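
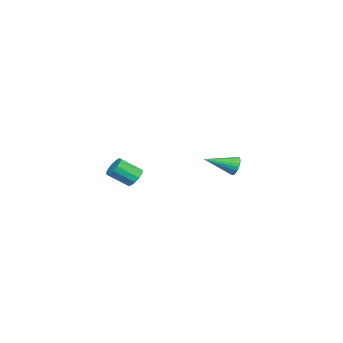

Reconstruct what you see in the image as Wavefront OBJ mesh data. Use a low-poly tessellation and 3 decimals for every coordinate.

v 2.755 -0.96 2.532
v 3.011 -1.229 2.086
v 3.32 -2.189 2.842
v 3.065 -1.92 3.288
v 3.241 -1.044 2.226
v 3.55 -2.004 2.982
v 3.317 -0.833 2.464
v 3.626 -1.793 3.22
v 3.215 -0.662 2.723
v 3.524 -1.622 3.479
v 2.967 -0.586 2.921
v 3.276 -1.545 3.677
v 2.651 -0.628 2.996
v 2.961 -1.588 3.752
v 2.369 -0.776 2.924
v 2.678 -1.736 3.68
v 2.21 -0.983 2.727
v 2.519 -1.942 3.483
v 2.223 -1.182 2.468
v 2.532 -2.142 3.224
v 2.406 -1.311 2.23
v 2.715 -2.27 2.986
v 2.7 -1.328 2.087
v 3.009 -2.288 2.843
v -3.832 2.466 1.12
v -3.437 2.455 0.668
v -3.208 0.994 1.7
v -3.316 2.571 0.832
v -3.274 2.671 1.04
v -3.316 2.739 1.259
v -3.437 2.766 1.458
v -3.619 2.747 1.605
v -3.832 2.686 1.678
v -4.046 2.59 1.666
v -4.227 2.476 1.571
v -4.348 2.361 1.408
v -4.39 2.261 1.2
v -4.347 2.192 0.981
v -4.226 2.165 0.782
v -4.045 2.184 0.635
v -3.831 2.246 0.562
v -3.618 2.341 0.573
f 2 1 5
f 2 5 3
f 3 5 6
f 3 6 4
f 5 1 7
f 5 7 6
f 6 7 8
f 6 8 4
f 7 1 9
f 7 9 8
f 8 9 10
f 8 10 4
f 9 1 11
f 9 11 10
f 10 11 12
f 10 12 4
f 11 1 13
f 11 13 12
f 12 13 14
f 12 14 4
f 13 1 15
f 13 15 14
f 14 15 16
f 14 16 4
f 15 1 17
f 15 17 16
f 16 17 18
f 16 18 4
f 17 1 19
f 17 19 18
f 18 19 20
f 18 20 4
f 19 1 21
f 19 21 20
f 20 21 22
f 20 22 4
f 21 1 23
f 21 23 22
f 22 23 24
f 22 24 4
f 23 1 2
f 23 2 24
f 24 2 3
f 24 3 4
f 26 25 28
f 26 28 27
f 28 25 29
f 28 29 27
f 29 25 30
f 29 30 27
f 30 25 31
f 30 31 27
f 31 25 32
f 31 32 27
f 32 25 33
f 32 33 27
f 33 25 34
f 33 34 27
f 34 25 35
f 34 35 27
f 35 25 36
f 35 36 27
f 36 25 37
f 36 37 27
f 37 25 38
f 37 38 27
f 38 25 39
f 38 39 27
f 39 25 40
f 39 40 27
f 40 25 41
f 40 41 27
f 41 25 42
f 41 42 27
f 42 25 26
f 42 26 27



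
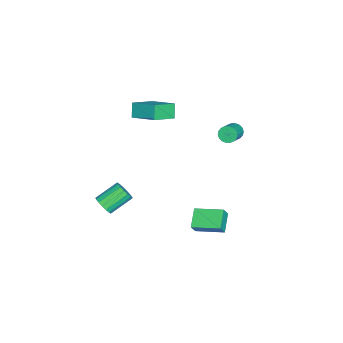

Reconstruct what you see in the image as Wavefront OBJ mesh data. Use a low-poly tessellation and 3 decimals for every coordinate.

v 4.264 -4.441 -1.984
v 4.607 -4.597 -1.406
v 3.679 -3.575 -0.578
v 3.336 -3.419 -1.156
v 4.776 -4.343 -1.531
v 3.847 -3.321 -0.704
v 4.827 -4.111 -1.76
v 3.899 -3.088 -0.933
v 4.75 -3.954 -2.041
v 3.821 -2.932 -1.213
v 4.561 -3.909 -2.308
v 3.632 -2.887 -1.48
v 4.304 -3.986 -2.501
v 3.376 -2.964 -1.673
v 4.039 -4.167 -2.575
v 3.11 -3.145 -1.748
v 3.824 -4.411 -2.514
v 2.896 -3.389 -1.687
v 3.711 -4.662 -2.332
v 2.782 -3.64 -1.504
v 3.724 -4.862 -2.07
v 2.796 -3.84 -1.242
v 3.862 -4.966 -1.788
v 2.933 -3.944 -0.96
v 4.091 -4.949 -1.551
v 3.162 -3.927 -0.723
v 4.36 -4.816 -1.413
v 3.431 -3.794 -0.585
v -4.399 -3.978 -1.045
v -4.991 -4.116 -0.165
v -3.679 -2.369 -0.309
v -4.271 -2.507 0.571
v -3.129 -4.873 -0.331
v -3.721 -5.011 0.549
v -2.409 -3.264 0.405
v -3.001 -3.402 1.285
v 1.747 0.543 -3.739
v 2.158 0.38 -3.025
v 1.794 2.293 -3.367
v 2.205 2.13 -2.653
v 2.915 0.65 -4.387
v 3.326 0.487 -3.673
v 2.962 2.4 -4.015
v 3.373 2.237 -3.301
v -3.574 1.327 -0.624
v -3.272 1.302 -1.141
v -2.104 1.187 -0.454
v -2.406 1.213 0.064
v -3.277 1.563 -1.089
v -2.109 1.449 -0.401
v -3.341 1.778 -0.944
v -2.173 1.664 -0.257
v -3.452 1.904 -0.736
v -2.284 1.789 -0.048
v -3.586 1.915 -0.505
v -2.418 1.801 0.182
v -3.718 1.81 -0.298
v -2.55 1.696 0.389
v -3.822 1.61 -0.156
v -2.654 1.495 0.532
v -3.876 1.353 -0.106
v -2.708 1.238 0.581
v -3.871 1.091 -0.159
v -2.703 0.977 0.529
v -3.807 0.876 -0.303
v -2.639 0.762 0.384
v -3.696 0.751 -0.512
v -2.528 0.636 0.176
v -3.562 0.739 -0.742
v -2.394 0.625 -0.055
v -3.43 0.844 -0.949
v -2.262 0.73 -0.262
v -3.326 1.045 -1.092
v -2.158 0.93 -0.404
f 2 1 5
f 2 5 3
f 3 5 6
f 3 6 4
f 5 1 7
f 5 7 6
f 6 7 8
f 6 8 4
f 7 1 9
f 7 9 8
f 8 9 10
f 8 10 4
f 9 1 11
f 9 11 10
f 10 11 12
f 10 12 4
f 11 1 13
f 11 13 12
f 12 13 14
f 12 14 4
f 13 1 15
f 13 15 14
f 14 15 16
f 14 16 4
f 15 1 17
f 15 17 16
f 16 17 18
f 16 18 4
f 17 1 19
f 17 19 18
f 18 19 20
f 18 20 4
f 19 1 21
f 19 21 20
f 20 21 22
f 20 22 4
f 21 1 23
f 21 23 22
f 22 23 24
f 22 24 4
f 23 1 25
f 23 25 24
f 24 25 26
f 24 26 4
f 25 1 27
f 25 27 26
f 26 27 28
f 26 28 4
f 27 1 2
f 27 2 28
f 28 2 3
f 28 3 4
f 30 32 29
f 33 30 29
f 29 32 31
f 31 33 29
f 30 36 32
f 34 30 33
f 34 36 30
f 32 36 31
f 35 33 31
f 31 36 35
f 35 34 33
f 36 34 35
f 38 40 37
f 41 38 37
f 37 40 39
f 39 41 37
f 38 44 40
f 42 38 41
f 42 44 38
f 40 44 39
f 43 41 39
f 39 44 43
f 43 42 41
f 44 42 43
f 46 45 49
f 46 49 47
f 47 49 50
f 47 50 48
f 49 45 51
f 49 51 50
f 50 51 52
f 50 52 48
f 51 45 53
f 51 53 52
f 52 53 54
f 52 54 48
f 53 45 55
f 53 55 54
f 54 55 56
f 54 56 48
f 55 45 57
f 55 57 56
f 56 57 58
f 56 58 48
f 57 45 59
f 57 59 58
f 58 59 60
f 58 60 48
f 59 45 61
f 59 61 60
f 60 61 62
f 60 62 48
f 61 45 63
f 61 63 62
f 62 63 64
f 62 64 48
f 63 45 65
f 63 65 64
f 64 65 66
f 64 66 48
f 65 45 67
f 65 67 66
f 66 67 68
f 66 68 48
f 67 45 69
f 67 69 68
f 68 69 70
f 68 70 48
f 69 45 71
f 69 71 70
f 70 71 72
f 70 72 48
f 71 45 73
f 71 73 72
f 72 73 74
f 72 74 48
f 73 45 46
f 73 46 74
f 74 46 47
f 74 47 48



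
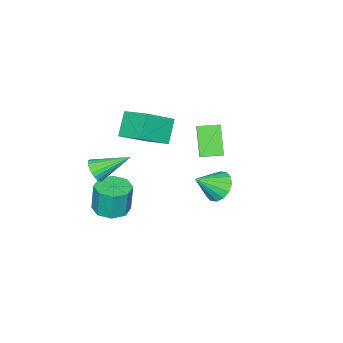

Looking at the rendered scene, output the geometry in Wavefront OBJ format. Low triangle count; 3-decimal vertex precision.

v -4.086 0.207 2.295
v -2.984 1.096 3.391
v -3.233 1.104 0.711
v -2.132 1.993 1.808
v -3.228 -0.753 2.212
v -2.127 0.136 3.309
v -2.376 0.144 0.629
v -1.274 1.033 1.725
v 0.325 3.543 1.486
v 0.902 4.338 1.298
v 1.515 2.917 2.494
v 0.621 4.471 1.712
v 0.261 4.355 2.066
v -0.082 4.022 2.264
v -0.316 3.56 2.254
v -0.378 3.094 2.038
v -0.252 2.748 1.674
v 0.029 2.615 1.26
v 0.389 2.73 0.907
v 0.732 3.064 0.708
v 0.966 3.525 0.719
v 1.028 3.992 0.935
v 0.875 -3.471 -3.487
v 1.601 -4.28 -3.406
v 1.552 -4.138 -1.532
v 0.825 -3.329 -1.613
v 1.963 -3.53 -3.454
v 1.913 -3.387 -1.58
v 1.687 -2.745 -3.521
v 1.637 -2.603 -1.647
v 0.935 -2.386 -3.568
v 0.886 -2.244 -1.694
v 0.148 -2.662 -3.568
v 0.099 -2.52 -1.694
v -0.213 -3.413 -3.52
v -0.263 -3.27 -1.646
v 0.063 -4.197 -3.453
v 0.013 -4.055 -1.579
v 0.814 -4.556 -3.406
v 0.765 -4.414 -1.532
v 2.286 -3.318 0.592
v 2.647 -3.498 1.271
v 1.014 -1.882 1.648
v 2.832 -3.251 1.159
v 2.923 -3.016 0.948
v 2.904 -2.832 0.676
v 2.778 -2.733 0.39
v 2.567 -2.735 0.138
v 2.307 -2.837 -0.035
v 2.044 -3.023 -0.1
v 1.823 -3.259 -0.046
v 1.682 -3.506 0.119
v 1.645 -3.72 0.366
v 1.719 -3.864 0.651
v 1.892 -3.914 0.926
v 2.132 -3.861 1.144
v 2.399 -3.714 1.266
v -1.373 -2.368 3.376
v 0.266 -2.919 4.477
v -1.234 -0.68 4.015
v 0.405 -1.231 5.116
v -0.385 -1.969 2.104
v 1.254 -2.52 3.205
v -0.246 -0.281 2.743
v 1.393 -0.832 3.844
f 2 4 1
f 5 2 1
f 1 4 3
f 3 5 1
f 2 8 4
f 6 2 5
f 6 8 2
f 4 8 3
f 7 5 3
f 3 8 7
f 7 6 5
f 8 6 7
f 10 9 12
f 10 12 11
f 12 9 13
f 12 13 11
f 13 9 14
f 13 14 11
f 14 9 15
f 14 15 11
f 15 9 16
f 15 16 11
f 16 9 17
f 16 17 11
f 17 9 18
f 17 18 11
f 18 9 19
f 18 19 11
f 19 9 20
f 19 20 11
f 20 9 21
f 20 21 11
f 21 9 22
f 21 22 11
f 22 9 10
f 22 10 11
f 24 23 27
f 24 27 25
f 25 27 28
f 25 28 26
f 27 23 29
f 27 29 28
f 28 29 30
f 28 30 26
f 29 23 31
f 29 31 30
f 30 31 32
f 30 32 26
f 31 23 33
f 31 33 32
f 32 33 34
f 32 34 26
f 33 23 35
f 33 35 34
f 34 35 36
f 34 36 26
f 35 23 37
f 35 37 36
f 36 37 38
f 36 38 26
f 37 23 39
f 37 39 38
f 38 39 40
f 38 40 26
f 39 23 24
f 39 24 40
f 40 24 25
f 40 25 26
f 42 41 44
f 42 44 43
f 44 41 45
f 44 45 43
f 45 41 46
f 45 46 43
f 46 41 47
f 46 47 43
f 47 41 48
f 47 48 43
f 48 41 49
f 48 49 43
f 49 41 50
f 49 50 43
f 50 41 51
f 50 51 43
f 51 41 52
f 51 52 43
f 52 41 53
f 52 53 43
f 53 41 54
f 53 54 43
f 54 41 55
f 54 55 43
f 55 41 56
f 55 56 43
f 56 41 57
f 56 57 43
f 57 41 42
f 57 42 43
f 59 61 58
f 62 59 58
f 58 61 60
f 60 62 58
f 59 65 61
f 63 59 62
f 63 65 59
f 61 65 60
f 64 62 60
f 60 65 64
f 64 63 62
f 65 63 64



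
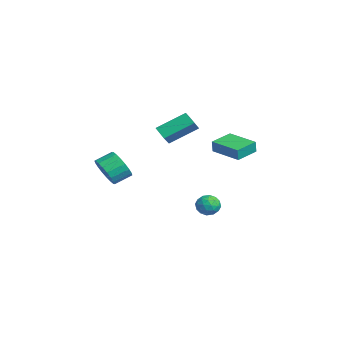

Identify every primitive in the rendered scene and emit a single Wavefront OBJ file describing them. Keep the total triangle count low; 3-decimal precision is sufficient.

v 0.339 2.845 -3.373
v 1.091 2.853 -3.073
v 0.509 1.607 -3.767
v 1.261 1.615 -3.467
v 0.626 1.633 -2.966
v 0.52 2.398 -2.722
v 1.08 2.062 -4.118
v 0.974 2.827 -3.874
v 1.549 2.369 -3.533
v 1.268 2.104 -2.822
v 0.332 2.356 -4.018
v 0.051 2.091 -3.307
v 0.7 2.957 -3.188
v 0.9 1.503 -3.652
v 0.527 1.513 -3.357
v 0.969 1.518 -3.181
v 0.364 2.69 -2.982
v 0.806 2.695 -2.806
v 0.533 1.978 -2.743
v 0.794 1.765 -4.034
v 1.236 1.77 -3.858
v 0.631 2.942 -3.659
v 1.073 2.947 -3.483
v 1.067 2.482 -4.097
v 1.411 2.678 -3.283
v 1.511 1.951 -3.515
v 1.404 2.213 -3.897
v 1.342 2.663 -3.753
v 1.246 2.522 -2.864
v 1.346 1.795 -3.096
v 0.973 1.805 -2.802
v 0.911 2.254 -2.658
v 1.515 2.238 -3.135
v 0.254 2.665 -3.744
v 0.354 1.938 -3.976
v 0.689 2.206 -4.182
v 0.627 2.655 -4.038
v 0.089 2.509 -3.325
v 0.189 1.782 -3.557
v 0.258 1.797 -3.087
v 0.196 2.247 -2.943
v 0.085 2.222 -3.705
v -0.031 2.699 0.639
v 0.094 2.616 1.455
v -0.846 4.004 0.896
v -0.721 3.921 1.712
v 1.681 3.799 0.488
v 1.806 3.716 1.304
v 0.866 5.104 0.745
v 0.991 5.021 1.561
v 0.843 -0.133 1.844
v 0.065 -0.451 2.403
v 0.894 1.635 2.921
v 0.116 1.316 3.48
v 1.524 -0.576 2.54
v 0.746 -0.895 3.099
v 1.575 1.191 3.617
v 0.797 0.873 4.176
v 1.928 -4.138 0.309
v 2.466 -3.663 -0.443
v 2.291 -2.607 0.099
v 1.752 -3.082 0.851
v 2.033 -3.652 -0.604
v 1.858 -2.596 -0.062
v 1.578 -3.737 -0.585
v 1.403 -2.681 -0.043
v 1.193 -3.902 -0.388
v 1.018 -2.846 0.154
v 0.953 -4.114 -0.054
v 0.778 -3.057 0.488
v 0.906 -4.33 0.353
v 0.731 -3.274 0.895
v 1.062 -4.508 0.75
v 0.887 -3.452 1.293
v 1.389 -4.613 1.061
v 1.214 -3.557 1.603
v 1.822 -4.624 1.222
v 1.647 -3.568 1.764
v 2.277 -4.539 1.203
v 2.102 -3.483 1.745
v 2.662 -4.374 1.006
v 2.487 -3.318 1.548
v 2.902 -4.163 0.672
v 2.727 -3.106 1.214
v 2.949 -3.946 0.265
v 2.774 -2.89 0.807
v 2.793 -3.768 -0.133
v 2.618 -2.712 0.41
f 1 38 17
f 38 12 41
f 17 41 6
f 38 41 17
f 1 17 13
f 17 6 18
f 13 18 2
f 17 18 13
f 1 13 22
f 13 2 23
f 22 23 8
f 13 23 22
f 1 22 34
f 22 8 37
f 34 37 11
f 22 37 34
f 1 34 38
f 34 11 42
f 38 42 12
f 34 42 38
f 2 18 29
f 18 6 32
f 29 32 10
f 18 32 29
f 6 41 19
f 41 12 40
f 19 40 5
f 41 40 19
f 12 42 39
f 42 11 35
f 39 35 3
f 42 35 39
f 11 37 36
f 37 8 24
f 36 24 7
f 37 24 36
f 8 23 28
f 23 2 25
f 28 25 9
f 23 25 28
f 4 30 16
f 30 10 31
f 16 31 5
f 30 31 16
f 4 16 14
f 16 5 15
f 14 15 3
f 16 15 14
f 4 14 21
f 14 3 20
f 21 20 7
f 14 20 21
f 4 21 26
f 21 7 27
f 26 27 9
f 21 27 26
f 4 26 30
f 26 9 33
f 30 33 10
f 26 33 30
f 5 31 19
f 31 10 32
f 19 32 6
f 31 32 19
f 3 15 39
f 15 5 40
f 39 40 12
f 15 40 39
f 7 20 36
f 20 3 35
f 36 35 11
f 20 35 36
f 9 27 28
f 27 7 24
f 28 24 8
f 27 24 28
f 10 33 29
f 33 9 25
f 29 25 2
f 33 25 29
f 44 46 43
f 47 44 43
f 43 46 45
f 45 47 43
f 44 50 46
f 48 44 47
f 48 50 44
f 46 50 45
f 49 47 45
f 45 50 49
f 49 48 47
f 50 48 49
f 52 54 51
f 55 52 51
f 51 54 53
f 53 55 51
f 52 58 54
f 56 52 55
f 56 58 52
f 54 58 53
f 57 55 53
f 53 58 57
f 57 56 55
f 58 56 57
f 60 59 63
f 60 63 61
f 61 63 64
f 61 64 62
f 63 59 65
f 63 65 64
f 64 65 66
f 64 66 62
f 65 59 67
f 65 67 66
f 66 67 68
f 66 68 62
f 67 59 69
f 67 69 68
f 68 69 70
f 68 70 62
f 69 59 71
f 69 71 70
f 70 71 72
f 70 72 62
f 71 59 73
f 71 73 72
f 72 73 74
f 72 74 62
f 73 59 75
f 73 75 74
f 74 75 76
f 74 76 62
f 75 59 77
f 75 77 76
f 76 77 78
f 76 78 62
f 77 59 79
f 77 79 78
f 78 79 80
f 78 80 62
f 79 59 81
f 79 81 80
f 80 81 82
f 80 82 62
f 81 59 83
f 81 83 82
f 82 83 84
f 82 84 62
f 83 59 85
f 83 85 84
f 84 85 86
f 84 86 62
f 85 59 87
f 85 87 86
f 86 87 88
f 86 88 62
f 87 59 60
f 87 60 88
f 88 60 61
f 88 61 62



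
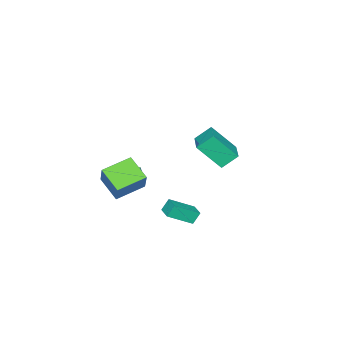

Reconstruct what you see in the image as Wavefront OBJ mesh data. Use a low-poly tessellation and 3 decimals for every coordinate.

v -4.606 2.197 2.061
v -4.021 0.87 3.648
v -3.314 3.071 2.317
v -2.73 1.744 3.904
v -3.95 1.476 1.216
v -3.366 0.149 2.803
v -2.659 2.35 1.472
v -2.074 1.023 3.059
v 3.991 -0.48 1.793
v 3.464 -1.82 2.638
v 2.447 0.413 2.245
v 1.92 -0.927 3.09
v 4.74 0.107 3.19
v 4.213 -1.233 4.035
v 3.196 1 3.642
v 2.669 -0.34 4.487
v 3.659 2.211 1.713
v 3.274 2.442 2.423
v 2.591 3.198 0.813
v 2.206 3.429 1.523
v 4.234 2.911 1.797
v 3.849 3.142 2.507
v 3.166 3.898 0.897
v 2.781 4.129 1.607
v 1.362 -1.998 1.104
v 0.537 -2.179 1.656
v 1.072 -0.983 1.003
v 0.247 -1.164 1.556
v 1.813 -1.796 1.844
v 0.988 -1.977 2.397
v 1.523 -0.781 1.744
v 0.698 -0.962 2.296
f 2 4 1
f 5 2 1
f 1 4 3
f 3 5 1
f 2 8 4
f 6 2 5
f 6 8 2
f 4 8 3
f 7 5 3
f 3 8 7
f 7 6 5
f 8 6 7
f 10 12 9
f 13 10 9
f 9 12 11
f 11 13 9
f 10 16 12
f 14 10 13
f 14 16 10
f 12 16 11
f 15 13 11
f 11 16 15
f 15 14 13
f 16 14 15
f 18 20 17
f 21 18 17
f 17 20 19
f 19 21 17
f 18 24 20
f 22 18 21
f 22 24 18
f 20 24 19
f 23 21 19
f 19 24 23
f 23 22 21
f 24 22 23
f 26 28 25
f 29 26 25
f 25 28 27
f 27 29 25
f 26 32 28
f 30 26 29
f 30 32 26
f 28 32 27
f 31 29 27
f 27 32 31
f 31 30 29
f 32 30 31



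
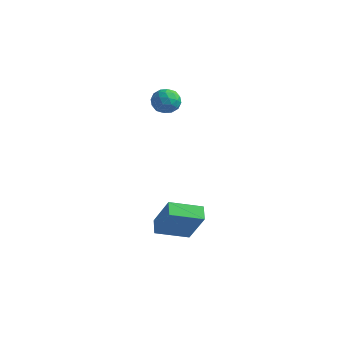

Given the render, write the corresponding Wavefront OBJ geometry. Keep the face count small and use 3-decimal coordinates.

v -0.944 -2.142 -2.953
v -1.429 -1.491 -2.588
v 0.282 -0.934 -3.48
v -0.203 -0.283 -3.116
v 0.103 -2.397 -1.104
v -0.382 -1.746 -0.74
v 1.329 -1.189 -1.632
v 0.844 -0.538 -1.267
v -2.68 2.348 3.761
v -2.177 1.758 3.527
v -3.443 1.462 4.353
v -2.94 0.872 4.119
v -2.702 1.41 4.676
v -2.23 1.957 4.31
v -3.39 1.263 3.57
v -2.918 1.81 3.204
v -2.616 1.088 3.409
v -2.191 1.178 4.092
v -3.429 2.042 3.788
v -3.004 2.132 4.471
v -2.362 2.13 3.592
v -3.258 1.09 4.288
v -3.118 1.405 4.615
v -2.823 1.059 4.477
v -2.393 2.247 4.052
v -2.098 1.901 3.914
v -2.406 1.696 4.59
v -3.522 1.319 3.966
v -3.227 0.973 3.828
v -2.797 2.161 3.403
v -2.502 1.815 3.265
v -3.214 1.524 3.29
v -2.324 1.39 3.385
v -2.772 0.869 3.733
v -3.037 1.099 3.411
v -2.76 1.421 3.195
v -2.074 1.443 3.786
v -2.522 0.923 4.134
v -2.382 1.239 4.462
v -2.105 1.56 4.246
v -2.332 1.049 3.717
v -3.098 2.297 3.746
v -3.546 1.777 4.094
v -3.515 1.66 3.634
v -3.238 1.981 3.418
v -2.848 2.351 4.147
v -3.296 1.83 4.495
v -2.86 1.799 4.685
v -2.583 2.121 4.469
v -3.288 2.171 4.163
f 2 4 1
f 5 2 1
f 1 4 3
f 3 5 1
f 2 8 4
f 6 2 5
f 6 8 2
f 4 8 3
f 7 5 3
f 3 8 7
f 7 6 5
f 8 6 7
f 9 46 25
f 46 20 49
f 25 49 14
f 46 49 25
f 9 25 21
f 25 14 26
f 21 26 10
f 25 26 21
f 9 21 30
f 21 10 31
f 30 31 16
f 21 31 30
f 9 30 42
f 30 16 45
f 42 45 19
f 30 45 42
f 9 42 46
f 42 19 50
f 46 50 20
f 42 50 46
f 10 26 37
f 26 14 40
f 37 40 18
f 26 40 37
f 14 49 27
f 49 20 48
f 27 48 13
f 49 48 27
f 20 50 47
f 50 19 43
f 47 43 11
f 50 43 47
f 19 45 44
f 45 16 32
f 44 32 15
f 45 32 44
f 16 31 36
f 31 10 33
f 36 33 17
f 31 33 36
f 12 38 24
f 38 18 39
f 24 39 13
f 38 39 24
f 12 24 22
f 24 13 23
f 22 23 11
f 24 23 22
f 12 22 29
f 22 11 28
f 29 28 15
f 22 28 29
f 12 29 34
f 29 15 35
f 34 35 17
f 29 35 34
f 12 34 38
f 34 17 41
f 38 41 18
f 34 41 38
f 13 39 27
f 39 18 40
f 27 40 14
f 39 40 27
f 11 23 47
f 23 13 48
f 47 48 20
f 23 48 47
f 15 28 44
f 28 11 43
f 44 43 19
f 28 43 44
f 17 35 36
f 35 15 32
f 36 32 16
f 35 32 36
f 18 41 37
f 41 17 33
f 37 33 10
f 41 33 37



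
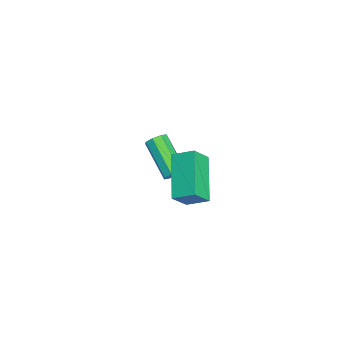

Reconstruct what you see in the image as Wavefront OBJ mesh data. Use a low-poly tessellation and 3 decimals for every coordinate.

v 2.83 -0.92 1.815
v 0.878 -1.012 2.662
v 3.007 0.004 2.323
v 1.055 -0.088 3.171
v 3.245 -1.492 2.709
v 1.293 -1.584 3.557
v 3.422 -0.568 3.218
v 1.47 -0.66 4.065
v -1.696 -1.54 -1.216
v -1.369 -1.671 -0.82
v -2.878 -2.552 0.133
v -3.204 -2.42 -0.264
v -1.544 -1.31 -0.764
v -3.053 -2.19 0.189
v -1.808 -1.083 -0.972
v -3.317 -1.964 -0.019
v -2.006 -1.124 -1.324
v -3.515 -2.004 -0.371
v -2.022 -1.408 -1.613
v -3.531 -2.289 -0.66
v -1.847 -1.77 -1.669
v -3.356 -2.65 -0.716
v -1.583 -1.996 -1.461
v -3.092 -2.877 -0.508
v -1.385 -1.956 -1.109
v -2.894 -2.836 -0.156
f 2 4 1
f 5 2 1
f 1 4 3
f 3 5 1
f 2 8 4
f 6 2 5
f 6 8 2
f 4 8 3
f 7 5 3
f 3 8 7
f 7 6 5
f 8 6 7
f 10 9 13
f 10 13 11
f 11 13 14
f 11 14 12
f 13 9 15
f 13 15 14
f 14 15 16
f 14 16 12
f 15 9 17
f 15 17 16
f 16 17 18
f 16 18 12
f 17 9 19
f 17 19 18
f 18 19 20
f 18 20 12
f 19 9 21
f 19 21 20
f 20 21 22
f 20 22 12
f 21 9 23
f 21 23 22
f 22 23 24
f 22 24 12
f 23 9 25
f 23 25 24
f 24 25 26
f 24 26 12
f 25 9 10
f 25 10 26
f 26 10 11
f 26 11 12



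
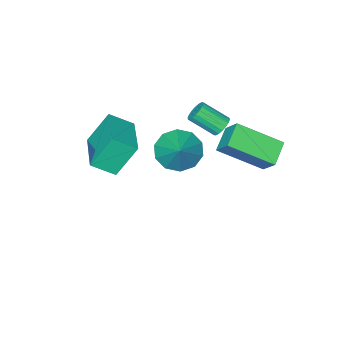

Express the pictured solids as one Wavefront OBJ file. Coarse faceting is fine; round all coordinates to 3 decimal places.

v -0.532 -2.68 -0.252
v -0.145 -2.109 -1.058
v 0.252 -1.68 0.832
v -0.72 -1.848 -0.882
v -1.223 -1.905 -0.466
v -1.462 -2.257 0.031
v -1.346 -2.771 0.421
v -0.919 -3.25 0.553
v -0.344 -3.511 0.378
v 0.159 -3.454 -0.038
v 0.398 -3.102 -0.536
v 0.282 -2.588 -0.925
v 2.182 -2.227 3.292
v 2.97 -2.861 3.917
v 3.375 -0.493 3.546
v 4.163 -1.127 4.171
v 3.017 -2.593 1.869
v 3.805 -3.227 2.494
v 4.21 -0.859 2.123
v 4.998 -1.493 2.748
v -1.04 -0.56 2.43
v -0.734 -0.175 2.601
v -0.074 -1.056 3.401
v -0.38 -1.44 3.23
v -0.911 -0.172 2.751
v -0.251 -1.052 3.551
v -1.113 -0.245 2.837
v -0.453 -1.125 3.637
v -1.3 -0.38 2.843
v -0.64 -1.26 3.642
v -1.436 -0.551 2.767
v -0.776 -1.431 3.566
v -1.494 -0.724 2.624
v -0.834 -1.604 3.424
v -1.461 -0.864 2.443
v -0.801 -1.745 3.242
v -1.346 -0.944 2.259
v -0.686 -1.825 3.059
v -1.169 -0.948 2.109
v -0.509 -1.828 2.909
v -0.967 -0.875 2.023
v -0.307 -1.755 2.823
v -0.78 -0.74 2.018
v -0.12 -1.62 2.817
v -0.644 -0.569 2.094
v 0.016 -1.449 2.893
v -0.586 -0.396 2.236
v 0.074 -1.276 3.036
v -0.619 -0.255 2.418
v 0.041 -1.136 3.217
v -0.776 2.245 1.736
v -1.701 1.748 2.273
v -0.688 3.008 2.592
v -1.614 2.511 3.13
v 0.554 0.909 2.79
v -0.372 0.412 3.328
v 0.641 1.672 3.647
v -0.284 1.175 4.184
f 2 1 4
f 2 4 3
f 4 1 5
f 4 5 3
f 5 1 6
f 5 6 3
f 6 1 7
f 6 7 3
f 7 1 8
f 7 8 3
f 8 1 9
f 8 9 3
f 9 1 10
f 9 10 3
f 10 1 11
f 10 11 3
f 11 1 12
f 11 12 3
f 12 1 2
f 12 2 3
f 14 16 13
f 17 14 13
f 13 16 15
f 15 17 13
f 14 20 16
f 18 14 17
f 18 20 14
f 16 20 15
f 19 17 15
f 15 20 19
f 19 18 17
f 20 18 19
f 22 21 25
f 22 25 23
f 23 25 26
f 23 26 24
f 25 21 27
f 25 27 26
f 26 27 28
f 26 28 24
f 27 21 29
f 27 29 28
f 28 29 30
f 28 30 24
f 29 21 31
f 29 31 30
f 30 31 32
f 30 32 24
f 31 21 33
f 31 33 32
f 32 33 34
f 32 34 24
f 33 21 35
f 33 35 34
f 34 35 36
f 34 36 24
f 35 21 37
f 35 37 36
f 36 37 38
f 36 38 24
f 37 21 39
f 37 39 38
f 38 39 40
f 38 40 24
f 39 21 41
f 39 41 40
f 40 41 42
f 40 42 24
f 41 21 43
f 41 43 42
f 42 43 44
f 42 44 24
f 43 21 45
f 43 45 44
f 44 45 46
f 44 46 24
f 45 21 47
f 45 47 46
f 46 47 48
f 46 48 24
f 47 21 49
f 47 49 48
f 48 49 50
f 48 50 24
f 49 21 22
f 49 22 50
f 50 22 23
f 50 23 24
f 52 54 51
f 55 52 51
f 51 54 53
f 53 55 51
f 52 58 54
f 56 52 55
f 56 58 52
f 54 58 53
f 57 55 53
f 53 58 57
f 57 56 55
f 58 56 57



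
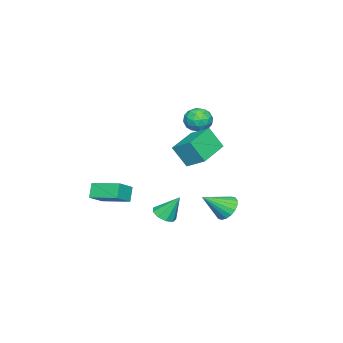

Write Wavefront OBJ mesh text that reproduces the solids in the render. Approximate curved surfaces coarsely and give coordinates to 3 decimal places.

v 0.375 -4.136 -2.956
v -0.242 -4.311 -2.087
v 0.447 -2.236 -2.522
v -0.17 -2.411 -1.653
v 1.49 -4.349 -2.207
v 0.873 -4.524 -1.338
v 1.562 -2.449 -1.773
v 0.945 -2.624 -0.904
v -0.682 2.021 2.015
v -0.533 1.184 3.347
v -0.5 3.223 2.749
v -0.351 2.386 4.081
v 1.431 1.894 1.699
v 1.58 1.057 3.031
v 1.613 3.096 2.433
v 1.762 2.259 3.765
v -1.904 1.164 3.037
v -1.609 0.763 3.817
v -3.271 0.597 3.263
v -2.976 0.196 4.043
v -3.053 1.116 3.997
v -2.208 1.467 3.857
v -2.672 -0.107 3.223
v -1.827 0.244 3.083
v -2.083 -0.023 3.932
v -2.318 0.734 4.41
v -2.562 0.626 2.67
v -2.797 1.383 3.148
v -1.637 1.014 3.407
v -3.243 0.346 3.673
v -3.289 0.888 3.646
v -3.115 0.652 4.104
v -1.989 1.428 3.431
v -1.815 1.192 3.889
v -2.664 1.399 3.995
v -3.065 0.168 3.191
v -2.891 -0.068 3.649
v -1.765 0.708 2.976
v -1.591 0.472 3.434
v -2.216 -0.039 3.085
v -1.742 0.316 3.933
v -2.545 -0.018 4.066
v -2.367 -0.196 3.584
v -1.87 0.01 3.502
v -1.88 0.76 4.214
v -2.683 0.427 4.347
v -2.729 0.968 4.32
v -2.232 1.174 4.238
v -2.159 0.298 4.281
v -2.197 0.933 2.733
v -3 0.6 2.866
v -2.648 0.186 2.842
v -2.151 0.392 2.76
v -2.335 1.378 3.014
v -3.138 1.044 3.147
v -3.01 1.35 3.578
v -2.513 1.556 3.496
v -2.721 1.062 2.799
v 0.379 -0.065 -3.081
v 1.156 -0.072 -2.939
v 0.121 0.805 -1.619
v 1.025 0.368 -3.223
v 0.592 0.605 -3.442
v 0.059 0.53 -3.491
v -0.324 0.176 -3.348
v -0.378 -0.29 -3.08
v -0.077 -0.651 -2.813
v 0.437 -0.737 -2.67
v 0.924 -0.509 -2.72
v 1.276 4.318 -1.129
v 1.72 4.005 -1.835
v 2.324 3.282 -0.011
v 1.929 4.326 -1.734
v 2.009 4.645 -1.513
v 1.943 4.9 -1.216
v 1.746 5.039 -0.903
v 1.455 5.035 -0.634
v 1.129 4.889 -0.463
v 0.832 4.63 -0.424
v 0.623 4.309 -0.525
v 0.543 3.99 -0.745
v 0.608 3.736 -1.042
v 0.806 3.597 -1.356
v 1.096 3.601 -1.625
v 1.422 3.746 -1.796
f 2 4 1
f 5 2 1
f 1 4 3
f 3 5 1
f 2 8 4
f 6 2 5
f 6 8 2
f 4 8 3
f 7 5 3
f 3 8 7
f 7 6 5
f 8 6 7
f 10 12 9
f 13 10 9
f 9 12 11
f 11 13 9
f 10 16 12
f 14 10 13
f 14 16 10
f 12 16 11
f 15 13 11
f 11 16 15
f 15 14 13
f 16 14 15
f 17 54 33
f 54 28 57
f 33 57 22
f 54 57 33
f 17 33 29
f 33 22 34
f 29 34 18
f 33 34 29
f 17 29 38
f 29 18 39
f 38 39 24
f 29 39 38
f 17 38 50
f 38 24 53
f 50 53 27
f 38 53 50
f 17 50 54
f 50 27 58
f 54 58 28
f 50 58 54
f 18 34 45
f 34 22 48
f 45 48 26
f 34 48 45
f 22 57 35
f 57 28 56
f 35 56 21
f 57 56 35
f 28 58 55
f 58 27 51
f 55 51 19
f 58 51 55
f 27 53 52
f 53 24 40
f 52 40 23
f 53 40 52
f 24 39 44
f 39 18 41
f 44 41 25
f 39 41 44
f 20 46 32
f 46 26 47
f 32 47 21
f 46 47 32
f 20 32 30
f 32 21 31
f 30 31 19
f 32 31 30
f 20 30 37
f 30 19 36
f 37 36 23
f 30 36 37
f 20 37 42
f 37 23 43
f 42 43 25
f 37 43 42
f 20 42 46
f 42 25 49
f 46 49 26
f 42 49 46
f 21 47 35
f 47 26 48
f 35 48 22
f 47 48 35
f 19 31 55
f 31 21 56
f 55 56 28
f 31 56 55
f 23 36 52
f 36 19 51
f 52 51 27
f 36 51 52
f 25 43 44
f 43 23 40
f 44 40 24
f 43 40 44
f 26 49 45
f 49 25 41
f 45 41 18
f 49 41 45
f 60 59 62
f 60 62 61
f 62 59 63
f 62 63 61
f 63 59 64
f 63 64 61
f 64 59 65
f 64 65 61
f 65 59 66
f 65 66 61
f 66 59 67
f 66 67 61
f 67 59 68
f 67 68 61
f 68 59 69
f 68 69 61
f 69 59 60
f 69 60 61
f 71 70 73
f 71 73 72
f 73 70 74
f 73 74 72
f 74 70 75
f 74 75 72
f 75 70 76
f 75 76 72
f 76 70 77
f 76 77 72
f 77 70 78
f 77 78 72
f 78 70 79
f 78 79 72
f 79 70 80
f 79 80 72
f 80 70 81
f 80 81 72
f 81 70 82
f 81 82 72
f 82 70 83
f 82 83 72
f 83 70 84
f 83 84 72
f 84 70 85
f 84 85 72
f 85 70 71
f 85 71 72



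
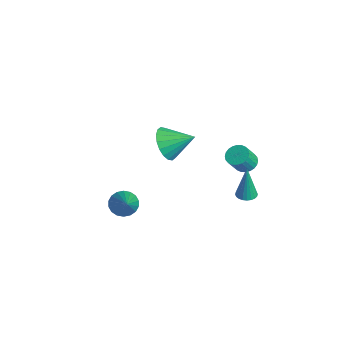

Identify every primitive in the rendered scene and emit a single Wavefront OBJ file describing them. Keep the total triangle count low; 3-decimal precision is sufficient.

v 1.672 2.765 -3.579
v 2.141 2.991 -3.589
v 1.728 2.735 -1.661
v 2.019 3.153 -3.583
v 1.845 3.256 -3.577
v 1.644 3.285 -3.57
v 1.447 3.234 -3.565
v 1.285 3.112 -3.563
v 1.182 2.938 -3.563
v 1.153 2.737 -3.565
v 1.204 2.54 -3.57
v 1.325 2.378 -3.576
v 1.5 2.275 -3.582
v 1.701 2.246 -3.589
v 1.897 2.297 -3.594
v 2.059 2.419 -3.596
v 2.163 2.593 -3.596
v 2.191 2.794 -3.594
v -0.72 3.701 -3.322
v -0.228 4.068 -3.238
v 0.052 3.487 -2.334
v -0.44 3.119 -2.418
v -0.397 4.185 -3.11
v -0.117 3.604 -2.207
v -0.615 4.229 -3.014
v -0.335 3.648 -2.111
v -0.849 4.192 -2.966
v -0.569 3.61 -2.062
v -1.063 4.08 -2.971
v -0.783 3.499 -2.068
v -1.226 3.91 -3.03
v -0.945 3.329 -2.127
v -1.311 3.709 -3.133
v -1.031 3.127 -2.23
v -1.306 3.506 -3.265
v -1.026 2.925 -2.362
v -1.212 3.333 -3.406
v -0.932 2.752 -2.502
v -1.043 3.216 -3.533
v -0.763 2.635 -2.63
v -0.825 3.172 -3.629
v -0.545 2.591 -2.726
v -0.591 3.21 -3.678
v -0.311 2.628 -2.774
v -0.377 3.321 -3.672
v -0.097 2.74 -2.769
v -0.215 3.491 -3.613
v 0.066 2.91 -2.71
v -0.129 3.693 -3.51
v 0.151 3.111 -2.607
v -0.134 3.895 -3.378
v 0.146 3.314 -2.475
v -3.727 0.771 -3.382
v -3.061 0.829 -4.152
v -2.993 1.969 -2.658
v -3.391 1.111 -4.283
v -3.789 1.325 -4.236
v -4.174 1.43 -4.02
v -4.47 1.405 -3.677
v -4.619 1.254 -3.275
v -4.592 1.007 -2.895
v -4.393 0.714 -2.612
v -4.062 0.432 -2.48
v -3.665 0.217 -2.528
v -3.28 0.112 -2.744
v -2.984 0.138 -3.087
v -2.835 0.289 -3.488
v -2.862 0.535 -3.868
v 0.879 -2.96 -3.248
v 1.29 -2.517 -3.621
v 2.541 -3.34 -1.872
v 1.157 -2.326 -3.408
v 0.969 -2.261 -3.162
v 0.763 -2.334 -2.934
v 0.58 -2.531 -2.768
v 0.457 -2.813 -2.696
v 0.417 -3.124 -2.734
v 0.469 -3.403 -2.874
v 0.602 -3.593 -3.088
v 0.79 -3.659 -3.333
v 0.996 -3.586 -3.561
v 1.179 -3.389 -3.728
v 1.302 -3.107 -3.799
v 1.342 -2.796 -3.761
f 2 1 4
f 2 4 3
f 4 1 5
f 4 5 3
f 5 1 6
f 5 6 3
f 6 1 7
f 6 7 3
f 7 1 8
f 7 8 3
f 8 1 9
f 8 9 3
f 9 1 10
f 9 10 3
f 10 1 11
f 10 11 3
f 11 1 12
f 11 12 3
f 12 1 13
f 12 13 3
f 13 1 14
f 13 14 3
f 14 1 15
f 14 15 3
f 15 1 16
f 15 16 3
f 16 1 17
f 16 17 3
f 17 1 18
f 17 18 3
f 18 1 2
f 18 2 3
f 20 19 23
f 20 23 21
f 21 23 24
f 21 24 22
f 23 19 25
f 23 25 24
f 24 25 26
f 24 26 22
f 25 19 27
f 25 27 26
f 26 27 28
f 26 28 22
f 27 19 29
f 27 29 28
f 28 29 30
f 28 30 22
f 29 19 31
f 29 31 30
f 30 31 32
f 30 32 22
f 31 19 33
f 31 33 32
f 32 33 34
f 32 34 22
f 33 19 35
f 33 35 34
f 34 35 36
f 34 36 22
f 35 19 37
f 35 37 36
f 36 37 38
f 36 38 22
f 37 19 39
f 37 39 38
f 38 39 40
f 38 40 22
f 39 19 41
f 39 41 40
f 40 41 42
f 40 42 22
f 41 19 43
f 41 43 42
f 42 43 44
f 42 44 22
f 43 19 45
f 43 45 44
f 44 45 46
f 44 46 22
f 45 19 47
f 45 47 46
f 46 47 48
f 46 48 22
f 47 19 49
f 47 49 48
f 48 49 50
f 48 50 22
f 49 19 51
f 49 51 50
f 50 51 52
f 50 52 22
f 51 19 20
f 51 20 52
f 52 20 21
f 52 21 22
f 54 53 56
f 54 56 55
f 56 53 57
f 56 57 55
f 57 53 58
f 57 58 55
f 58 53 59
f 58 59 55
f 59 53 60
f 59 60 55
f 60 53 61
f 60 61 55
f 61 53 62
f 61 62 55
f 62 53 63
f 62 63 55
f 63 53 64
f 63 64 55
f 64 53 65
f 64 65 55
f 65 53 66
f 65 66 55
f 66 53 67
f 66 67 55
f 67 53 68
f 67 68 55
f 68 53 54
f 68 54 55
f 70 69 72
f 70 72 71
f 72 69 73
f 72 73 71
f 73 69 74
f 73 74 71
f 74 69 75
f 74 75 71
f 75 69 76
f 75 76 71
f 76 69 77
f 76 77 71
f 77 69 78
f 77 78 71
f 78 69 79
f 78 79 71
f 79 69 80
f 79 80 71
f 80 69 81
f 80 81 71
f 81 69 82
f 81 82 71
f 82 69 83
f 82 83 71
f 83 69 84
f 83 84 71
f 84 69 70
f 84 70 71



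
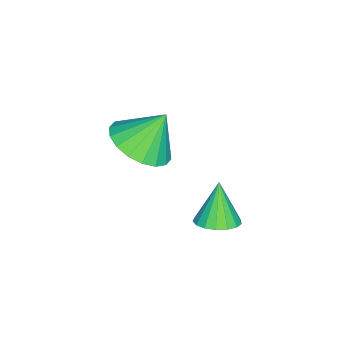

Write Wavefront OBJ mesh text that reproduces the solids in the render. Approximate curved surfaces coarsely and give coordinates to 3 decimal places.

v -1.023 3.377 1.912
v -0.643 3.047 2.041
v -1.457 3.243 2.848
v -0.556 3.269 2.113
v -0.576 3.515 2.139
v -0.699 3.73 2.113
v -0.896 3.864 2.041
v -1.122 3.887 1.939
v -1.325 3.792 1.832
v -1.459 3.603 1.742
v -1.494 3.362 1.692
v -1.42 3.124 1.692
v -1.256 2.944 1.742
v -1.038 2.863 1.832
v -0.817 2.901 1.94
v -2.508 0.99 2.332
v -2.1 0.445 2.77
v -2.852 1.47 3.248
v -1.858 0.708 2.724
v -1.744 1.027 2.6
v -1.782 1.338 2.423
v -1.963 1.581 2.228
v -2.253 1.707 2.053
v -2.592 1.691 1.934
v -2.915 1.536 1.893
v -3.158 1.273 1.94
v -3.271 0.954 2.064
v -3.234 0.643 2.241
v -3.052 0.4 2.436
v -2.763 0.274 2.61
v -2.423 0.29 2.73
f 2 1 4
f 2 4 3
f 4 1 5
f 4 5 3
f 5 1 6
f 5 6 3
f 6 1 7
f 6 7 3
f 7 1 8
f 7 8 3
f 8 1 9
f 8 9 3
f 9 1 10
f 9 10 3
f 10 1 11
f 10 11 3
f 11 1 12
f 11 12 3
f 12 1 13
f 12 13 3
f 13 1 14
f 13 14 3
f 14 1 15
f 14 15 3
f 15 1 2
f 15 2 3
f 17 16 19
f 17 19 18
f 19 16 20
f 19 20 18
f 20 16 21
f 20 21 18
f 21 16 22
f 21 22 18
f 22 16 23
f 22 23 18
f 23 16 24
f 23 24 18
f 24 16 25
f 24 25 18
f 25 16 26
f 25 26 18
f 26 16 27
f 26 27 18
f 27 16 28
f 27 28 18
f 28 16 29
f 28 29 18
f 29 16 30
f 29 30 18
f 30 16 31
f 30 31 18
f 31 16 17
f 31 17 18



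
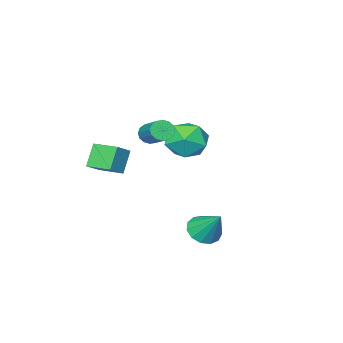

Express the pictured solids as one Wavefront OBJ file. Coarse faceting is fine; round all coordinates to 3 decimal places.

v 4.028 -3.264 -0.929
v 3.332 -3.601 0.202
v 3.632 -1.971 -0.788
v 2.936 -2.308 0.343
v 4.944 -3.052 -0.303
v 4.248 -3.389 0.828
v 4.548 -1.759 -0.162
v 3.852 -2.096 0.969
v 1.841 1.689 -3.619
v 2.711 1.814 -3.76
v 1.899 2.891 -2.201
v 2.472 2.155 -4.04
v 2.033 2.349 -4.186
v 1.533 2.333 -4.152
v 1.131 2.113 -3.949
v 0.954 1.758 -3.641
v 1.059 1.382 -3.327
v 1.412 1.103 -3.105
v 1.901 1.01 -3.047
v 2.371 1.133 -3.17
v 2.673 1.433 -3.436
v 3.109 -0.618 2.156
v 3.56 -0.534 1.786
v 4.023 0.901 2.673
v 3.571 0.818 3.044
v 3.326 -0.382 1.661
v 3.789 1.054 2.549
v 3.034 -0.293 1.669
v 3.497 1.143 2.557
v 2.762 -0.291 1.808
v 3.225 1.145 2.695
v 2.583 -0.376 2.04
v 3.046 1.059 2.927
v 2.545 -0.527 2.303
v 3.007 0.909 3.191
v 2.657 -0.701 2.527
v 3.12 0.734 3.414
v 2.891 -0.854 2.651
v 3.354 0.582 3.539
v 3.183 -0.943 2.643
v 3.646 0.493 3.531
v 3.455 -0.945 2.505
v 3.918 0.491 3.392
v 3.634 -0.859 2.273
v 4.097 0.576 3.16
v 3.673 -0.709 2.009
v 4.135 0.727 2.897
v -1.328 -1.667 0.257
v -0.442 -0.834 0.16
v 0.022 -3.106 0.22
v 0.908 -2.273 0.123
v 0.277 -2.374 1.162
v -0.557 -1.485 1.185
v 0.137 -2.455 -0.805
v -0.697 -1.566 -0.782
v 0.463 -1.321 -0.497
v 0.55 -1.271 0.719
v -0.97 -2.669 -0.339
v -0.883 -2.619 0.877
f 2 4 1
f 5 2 1
f 1 4 3
f 3 5 1
f 2 8 4
f 6 2 5
f 6 8 2
f 4 8 3
f 7 5 3
f 3 8 7
f 7 6 5
f 8 6 7
f 10 9 12
f 10 12 11
f 12 9 13
f 12 13 11
f 13 9 14
f 13 14 11
f 14 9 15
f 14 15 11
f 15 9 16
f 15 16 11
f 16 9 17
f 16 17 11
f 17 9 18
f 17 18 11
f 18 9 19
f 18 19 11
f 19 9 20
f 19 20 11
f 20 9 21
f 20 21 11
f 21 9 10
f 21 10 11
f 23 22 26
f 23 26 24
f 24 26 27
f 24 27 25
f 26 22 28
f 26 28 27
f 27 28 29
f 27 29 25
f 28 22 30
f 28 30 29
f 29 30 31
f 29 31 25
f 30 22 32
f 30 32 31
f 31 32 33
f 31 33 25
f 32 22 34
f 32 34 33
f 33 34 35
f 33 35 25
f 34 22 36
f 34 36 35
f 35 36 37
f 35 37 25
f 36 22 38
f 36 38 37
f 37 38 39
f 37 39 25
f 38 22 40
f 38 40 39
f 39 40 41
f 39 41 25
f 40 22 42
f 40 42 41
f 41 42 43
f 41 43 25
f 42 22 44
f 42 44 43
f 43 44 45
f 43 45 25
f 44 22 46
f 44 46 45
f 45 46 47
f 45 47 25
f 46 22 23
f 46 23 47
f 47 23 24
f 47 24 25
f 48 59 53
f 48 53 49
f 48 49 55
f 48 55 58
f 48 58 59
f 49 53 57
f 53 59 52
f 59 58 50
f 58 55 54
f 55 49 56
f 51 57 52
f 51 52 50
f 51 50 54
f 51 54 56
f 51 56 57
f 52 57 53
f 50 52 59
f 54 50 58
f 56 54 55
f 57 56 49



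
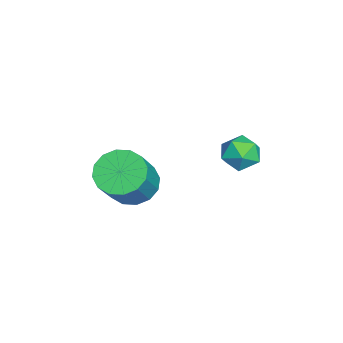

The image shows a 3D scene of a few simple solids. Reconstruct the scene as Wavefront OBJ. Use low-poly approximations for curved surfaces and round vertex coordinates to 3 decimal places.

v -1.547 2.994 3.041
v -1.195 2.421 3.473
v -2.605 2.259 2.927
v -2.253 1.686 3.359
v -2.466 2.373 3.706
v -1.813 2.827 3.777
v -1.987 1.853 2.623
v -1.334 2.307 2.694
v -1.467 1.715 3.214
v -1.763 2.037 3.883
v -2.037 2.643 2.517
v -2.333 2.965 3.186
v -4.069 -1.527 -0.251
v -3.422 -0.868 -0.633
v -2.204 -1.193 0.868
v -2.851 -1.853 1.251
v -3.729 -0.59 -0.323
v -2.512 -0.915 1.178
v -4.128 -0.563 0.006
v -2.91 -0.888 1.507
v -4.511 -0.794 0.267
v -3.293 -1.12 1.768
v -4.775 -1.222 0.388
v -3.557 -1.548 1.889
v -4.85 -1.732 0.339
v -3.633 -2.057 1.84
v -4.716 -2.187 0.132
v -3.498 -2.512 1.633
v -4.408 -2.465 -0.178
v -3.191 -2.79 1.323
v -4.01 -2.492 -0.507
v -2.792 -2.817 0.994
v -3.627 -2.26 -0.768
v -2.409 -2.586 0.733
v -3.363 -1.832 -0.889
v -2.145 -2.158 0.612
v -3.287 -1.323 -0.84
v -2.07 -1.648 0.661
f 1 12 6
f 1 6 2
f 1 2 8
f 1 8 11
f 1 11 12
f 2 6 10
f 6 12 5
f 12 11 3
f 11 8 7
f 8 2 9
f 4 10 5
f 4 5 3
f 4 3 7
f 4 7 9
f 4 9 10
f 5 10 6
f 3 5 12
f 7 3 11
f 9 7 8
f 10 9 2
f 14 13 17
f 14 17 15
f 15 17 18
f 15 18 16
f 17 13 19
f 17 19 18
f 18 19 20
f 18 20 16
f 19 13 21
f 19 21 20
f 20 21 22
f 20 22 16
f 21 13 23
f 21 23 22
f 22 23 24
f 22 24 16
f 23 13 25
f 23 25 24
f 24 25 26
f 24 26 16
f 25 13 27
f 25 27 26
f 26 27 28
f 26 28 16
f 27 13 29
f 27 29 28
f 28 29 30
f 28 30 16
f 29 13 31
f 29 31 30
f 30 31 32
f 30 32 16
f 31 13 33
f 31 33 32
f 32 33 34
f 32 34 16
f 33 13 35
f 33 35 34
f 34 35 36
f 34 36 16
f 35 13 37
f 35 37 36
f 36 37 38
f 36 38 16
f 37 13 14
f 37 14 38
f 38 14 15
f 38 15 16



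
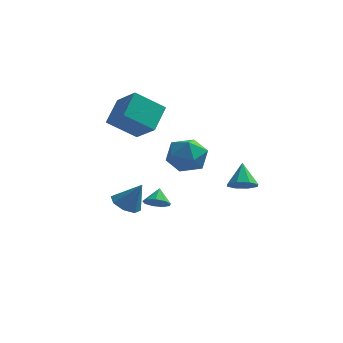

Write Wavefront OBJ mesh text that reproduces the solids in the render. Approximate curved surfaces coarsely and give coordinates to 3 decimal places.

v -2.204 1.932 -2.916
v -1.538 2.257 -3.242
v -2.216 2.728 -2.144
v -1.99 2.477 -3.476
v -2.542 2.442 -3.447
v -2.936 2.168 -3.171
v -2.988 1.784 -2.775
v -2.673 1.468 -2.445
v -2.139 1.37 -2.336
v -1.635 1.534 -2.499
v -1.398 1.885 -2.856
v -4.937 1.442 3.369
v -3.686 0.418 4.495
v -4.654 2.978 4.452
v -3.402 1.954 5.577
v -3.338 2.026 2.123
v -2.086 1.002 3.248
v -3.054 3.562 3.205
v -1.803 2.538 4.331
v -0.194 -1.368 2.934
v 1.036 -1.467 2.727
v -0.256 -3.313 3.493
v 0.974 -3.412 3.286
v 0.554 -2.721 4.241
v 0.592 -1.519 3.895
v 0.188 -3.261 2.325
v 0.226 -2.059 1.979
v 1.272 -2.637 2.35
v 1.498 -2.303 3.535
v -0.718 -2.477 2.685
v -0.492 -2.143 3.87
v -2.823 -2.791 -0.627
v -2.321 -2.081 -0.958
v -1.937 -2.729 0.847
v -2.907 -1.865 -0.615
v -3.443 -2.191 -0.28
v -3.616 -2.869 -0.147
v -3.324 -3.501 -0.296
v -2.739 -3.717 -0.638
v -2.202 -3.391 -0.974
v -2.03 -2.713 -1.106
v 2.702 1.506 -0.796
v 3.461 1.944 -1.042
v 2.498 2.554 0.436
v 2.893 2.199 -1.354
v 2.213 2.049 -1.339
v 1.82 1.581 -1.006
v 1.943 1.069 -0.55
v 2.511 0.813 -0.238
v 3.191 0.963 -0.253
v 3.585 1.432 -0.586
f 2 1 4
f 2 4 3
f 4 1 5
f 4 5 3
f 5 1 6
f 5 6 3
f 6 1 7
f 6 7 3
f 7 1 8
f 7 8 3
f 8 1 9
f 8 9 3
f 9 1 10
f 9 10 3
f 10 1 11
f 10 11 3
f 11 1 2
f 11 2 3
f 13 15 12
f 16 13 12
f 12 15 14
f 14 16 12
f 13 19 15
f 17 13 16
f 17 19 13
f 15 19 14
f 18 16 14
f 14 19 18
f 18 17 16
f 19 17 18
f 20 31 25
f 20 25 21
f 20 21 27
f 20 27 30
f 20 30 31
f 21 25 29
f 25 31 24
f 31 30 22
f 30 27 26
f 27 21 28
f 23 29 24
f 23 24 22
f 23 22 26
f 23 26 28
f 23 28 29
f 24 29 25
f 22 24 31
f 26 22 30
f 28 26 27
f 29 28 21
f 33 32 35
f 33 35 34
f 35 32 36
f 35 36 34
f 36 32 37
f 36 37 34
f 37 32 38
f 37 38 34
f 38 32 39
f 38 39 34
f 39 32 40
f 39 40 34
f 40 32 41
f 40 41 34
f 41 32 33
f 41 33 34
f 43 42 45
f 43 45 44
f 45 42 46
f 45 46 44
f 46 42 47
f 46 47 44
f 47 42 48
f 47 48 44
f 48 42 49
f 48 49 44
f 49 42 50
f 49 50 44
f 50 42 51
f 50 51 44
f 51 42 43
f 51 43 44



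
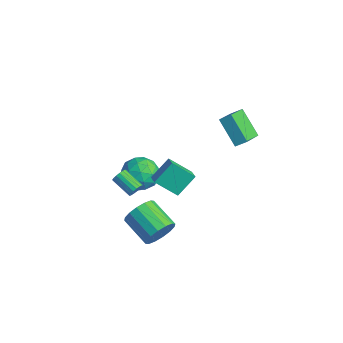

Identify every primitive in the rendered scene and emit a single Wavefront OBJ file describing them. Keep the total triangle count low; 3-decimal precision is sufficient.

v -2.582 -1.557 -2.716
v -2.346 -1.899 -2.403
v -3.603 -2.205 -1.791
v -3.838 -1.863 -2.104
v -2.337 -1.686 -2.275
v -3.593 -1.991 -1.664
v -2.383 -1.443 -2.249
v -3.639 -1.748 -1.638
v -2.475 -1.226 -2.33
v -3.731 -1.531 -1.719
v -2.591 -1.085 -2.499
v -3.847 -1.39 -1.887
v -2.705 -1.052 -2.717
v -3.962 -1.358 -2.106
v -2.791 -1.135 -2.936
v -4.048 -1.441 -2.324
v -2.829 -1.315 -3.103
v -4.086 -1.62 -2.492
v -2.811 -1.55 -3.182
v -4.067 -1.856 -2.571
v -2.74 -1.787 -3.155
v -3.996 -2.093 -2.543
v -2.632 -1.971 -3.026
v -3.889 -2.277 -2.415
v -2.513 -2.061 -2.826
v -3.77 -2.366 -2.215
v -2.41 -2.035 -2.601
v -3.667 -2.34 -1.99
v 2.329 -3.274 -1.601
v 2.702 -3.691 -0.759
v 0.923 -3.862 -0.057
v 0.551 -3.446 -0.899
v 2.69 -3.177 -0.663
v 0.912 -3.348 0.039
v 2.582 -2.689 -0.818
v 0.804 -2.861 -0.115
v 2.407 -2.359 -1.182
v 0.628 -2.53 -0.48
v 2.21 -2.273 -1.659
v 0.431 -2.444 -0.957
v 2.046 -2.456 -2.121
v 0.267 -2.627 -1.418
v 1.957 -2.858 -2.443
v 0.178 -3.029 -1.741
v 1.968 -3.372 -2.539
v 0.19 -3.543 -1.837
v 2.076 -3.859 -2.385
v 0.298 -4.031 -1.682
v 2.252 -4.19 -2.02
v 0.473 -4.361 -1.318
v 2.449 -4.276 -1.543
v 0.67 -4.447 -0.841
v 2.613 -4.093 -1.082
v 0.834 -4.264 -0.379
v -1.271 -1.195 -1.092
v -1.267 -0.005 -0.023
v -2.013 -0.916 -1.399
v -2.008 0.274 -0.33
v -0.432 -0.194 -2.21
v -0.427 0.996 -1.141
v -1.173 0.085 -2.517
v -1.169 1.275 -1.448
v -4.573 0.503 -3.403
v -3.565 0.702 -2.766
v -4.375 -1.422 -3.114
v -3.367 -1.223 -2.477
v -4.44 -0.886 -2.032
v -4.562 0.304 -2.211
v -3.378 -1.024 -3.669
v -3.5 0.166 -3.848
v -2.826 -0.241 -2.931
v -3.483 -0.156 -1.919
v -4.457 -0.564 -3.961
v -5.114 -0.479 -2.949
v -4.086 0.771 -3.11
v -3.854 -1.491 -2.77
v -4.485 -1.293 -2.508
v -3.892 -1.176 -2.134
v -4.672 0.537 -2.784
v -4.08 0.654 -2.409
v -4.594 -0.279 -1.978
v -3.86 -1.374 -3.471
v -3.268 -1.257 -3.096
v -4.048 0.456 -3.746
v -3.455 0.573 -3.372
v -3.346 -0.441 -3.902
v -3.059 0.334 -2.832
v -2.943 -0.797 -2.662
v -2.95 -0.68 -3.363
v -3.021 0.019 -3.468
v -3.445 0.384 -2.237
v -3.329 -0.748 -2.067
v -3.96 -0.55 -1.806
v -4.031 0.15 -1.911
v -3.011 -0.171 -2.334
v -4.611 0.028 -3.813
v -4.495 -1.104 -3.643
v -3.909 -0.87 -3.969
v -3.98 -0.17 -4.074
v -4.997 0.077 -3.218
v -4.881 -1.054 -3.048
v -4.919 -0.739 -2.412
v -4.99 -0.04 -2.517
v -4.929 -0.549 -3.546
v -0.248 4.368 0.508
v 0.652 2.899 1.421
v -1.692 4.316 1.848
v -0.792 2.846 2.76
v 0.152 4.894 0.96
v 1.052 3.424 1.872
v -1.292 4.841 2.299
v -0.392 3.372 3.212
f 2 1 5
f 2 5 3
f 3 5 6
f 3 6 4
f 5 1 7
f 5 7 6
f 6 7 8
f 6 8 4
f 7 1 9
f 7 9 8
f 8 9 10
f 8 10 4
f 9 1 11
f 9 11 10
f 10 11 12
f 10 12 4
f 11 1 13
f 11 13 12
f 12 13 14
f 12 14 4
f 13 1 15
f 13 15 14
f 14 15 16
f 14 16 4
f 15 1 17
f 15 17 16
f 16 17 18
f 16 18 4
f 17 1 19
f 17 19 18
f 18 19 20
f 18 20 4
f 19 1 21
f 19 21 20
f 20 21 22
f 20 22 4
f 21 1 23
f 21 23 22
f 22 23 24
f 22 24 4
f 23 1 25
f 23 25 24
f 24 25 26
f 24 26 4
f 25 1 27
f 25 27 26
f 26 27 28
f 26 28 4
f 27 1 2
f 27 2 28
f 28 2 3
f 28 3 4
f 30 29 33
f 30 33 31
f 31 33 34
f 31 34 32
f 33 29 35
f 33 35 34
f 34 35 36
f 34 36 32
f 35 29 37
f 35 37 36
f 36 37 38
f 36 38 32
f 37 29 39
f 37 39 38
f 38 39 40
f 38 40 32
f 39 29 41
f 39 41 40
f 40 41 42
f 40 42 32
f 41 29 43
f 41 43 42
f 42 43 44
f 42 44 32
f 43 29 45
f 43 45 44
f 44 45 46
f 44 46 32
f 45 29 47
f 45 47 46
f 46 47 48
f 46 48 32
f 47 29 49
f 47 49 48
f 48 49 50
f 48 50 32
f 49 29 51
f 49 51 50
f 50 51 52
f 50 52 32
f 51 29 53
f 51 53 52
f 52 53 54
f 52 54 32
f 53 29 30
f 53 30 54
f 54 30 31
f 54 31 32
f 56 58 55
f 59 56 55
f 55 58 57
f 57 59 55
f 56 62 58
f 60 56 59
f 60 62 56
f 58 62 57
f 61 59 57
f 57 62 61
f 61 60 59
f 62 60 61
f 63 100 79
f 100 74 103
f 79 103 68
f 100 103 79
f 63 79 75
f 79 68 80
f 75 80 64
f 79 80 75
f 63 75 84
f 75 64 85
f 84 85 70
f 75 85 84
f 63 84 96
f 84 70 99
f 96 99 73
f 84 99 96
f 63 96 100
f 96 73 104
f 100 104 74
f 96 104 100
f 64 80 91
f 80 68 94
f 91 94 72
f 80 94 91
f 68 103 81
f 103 74 102
f 81 102 67
f 103 102 81
f 74 104 101
f 104 73 97
f 101 97 65
f 104 97 101
f 73 99 98
f 99 70 86
f 98 86 69
f 99 86 98
f 70 85 90
f 85 64 87
f 90 87 71
f 85 87 90
f 66 92 78
f 92 72 93
f 78 93 67
f 92 93 78
f 66 78 76
f 78 67 77
f 76 77 65
f 78 77 76
f 66 76 83
f 76 65 82
f 83 82 69
f 76 82 83
f 66 83 88
f 83 69 89
f 88 89 71
f 83 89 88
f 66 88 92
f 88 71 95
f 92 95 72
f 88 95 92
f 67 93 81
f 93 72 94
f 81 94 68
f 93 94 81
f 65 77 101
f 77 67 102
f 101 102 74
f 77 102 101
f 69 82 98
f 82 65 97
f 98 97 73
f 82 97 98
f 71 89 90
f 89 69 86
f 90 86 70
f 89 86 90
f 72 95 91
f 95 71 87
f 91 87 64
f 95 87 91
f 106 108 105
f 109 106 105
f 105 108 107
f 107 109 105
f 106 112 108
f 110 106 109
f 110 112 106
f 108 112 107
f 111 109 107
f 107 112 111
f 111 110 109
f 112 110 111



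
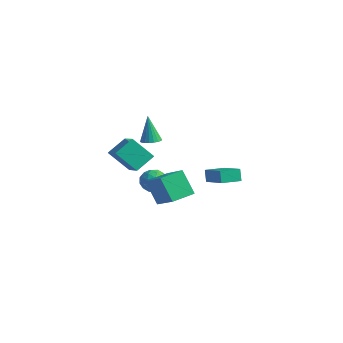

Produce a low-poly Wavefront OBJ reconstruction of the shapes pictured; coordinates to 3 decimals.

v -0.887 3.265 -3.325
v -1.211 3.464 -2.509
v -0.508 4.56 -3.49
v -0.831 4.759 -2.674
v 0.831 2.861 -2.546
v 0.508 3.06 -1.73
v 1.211 4.156 -2.711
v 0.887 4.355 -1.895
v -1.796 -0.366 1.218
v -1.209 -0.118 1.346
v -2.264 -0.194 3.042
v -1.352 0.103 1.288
v -1.572 0.244 1.218
v -1.831 0.279 1.149
v -2.084 0.203 1.091
v -2.287 0.028 1.055
v -2.405 -0.215 1.048
v -2.418 -0.484 1.07
v -2.324 -0.733 1.118
v -2.138 -0.918 1.183
v -1.893 -1.008 1.254
v -1.632 -0.987 1.319
v -1.399 -0.858 1.367
v -1.234 -0.645 1.389
v -1.167 -0.383 1.381
v -1.05 -4.345 1.999
v 0.344 -4.995 2.768
v -0.923 -3.168 2.763
v 0.471 -3.818 3.533
v -0.031 -3.642 0.747
v 1.363 -4.292 1.517
v 0.096 -2.465 1.512
v 1.49 -3.115 2.281
v 1.264 -3.592 0.341
v 2.966 -3.994 1.466
v 1.495 -2.14 0.509
v 3.198 -2.542 1.634
v 2.242 -3.578 -1.134
v 3.945 -3.98 -0.009
v 2.474 -2.126 -0.966
v 4.176 -2.528 0.159
v -3.157 1.836 -2.947
v -2.547 1.603 -3.588
v -3.813 0.517 -3.092
v -3.203 0.284 -3.733
v -2.939 0.375 -2.861
v -2.534 1.19 -2.772
v -3.826 0.93 -3.908
v -3.421 1.745 -3.819
v -2.961 1.043 -4.182
v -2.412 0.7 -3.535
v -3.948 1.42 -3.145
v -3.399 1.077 -2.498
v -2.795 1.835 -3.255
v -3.565 0.285 -3.425
v -3.41 0.338 -2.913
v -3.052 0.201 -3.289
v -2.787 1.593 -2.776
v -2.428 1.456 -3.152
v -2.659 0.734 -2.725
v -3.932 0.664 -3.528
v -3.573 0.527 -3.904
v -3.308 1.919 -3.391
v -2.95 1.782 -3.767
v -3.701 1.386 -3.955
v -2.679 1.369 -3.981
v -3.065 0.594 -4.065
v -3.431 0.974 -4.169
v -3.193 1.453 -4.116
v -2.357 1.167 -3.601
v -2.742 0.392 -3.685
v -2.587 0.445 -3.173
v -2.349 0.925 -3.121
v -2.6 0.838 -3.949
v -3.618 1.728 -2.995
v -4.003 0.953 -3.079
v -4.011 1.195 -3.559
v -3.773 1.675 -3.507
v -3.295 1.526 -2.615
v -3.681 0.751 -2.699
v -3.167 0.667 -2.564
v -2.929 1.146 -2.511
v -3.76 1.282 -2.731
f 2 4 1
f 5 2 1
f 1 4 3
f 3 5 1
f 2 8 4
f 6 2 5
f 6 8 2
f 4 8 3
f 7 5 3
f 3 8 7
f 7 6 5
f 8 6 7
f 10 9 12
f 10 12 11
f 12 9 13
f 12 13 11
f 13 9 14
f 13 14 11
f 14 9 15
f 14 15 11
f 15 9 16
f 15 16 11
f 16 9 17
f 16 17 11
f 17 9 18
f 17 18 11
f 18 9 19
f 18 19 11
f 19 9 20
f 19 20 11
f 20 9 21
f 20 21 11
f 21 9 22
f 21 22 11
f 22 9 23
f 22 23 11
f 23 9 24
f 23 24 11
f 24 9 25
f 24 25 11
f 25 9 10
f 25 10 11
f 27 29 26
f 30 27 26
f 26 29 28
f 28 30 26
f 27 33 29
f 31 27 30
f 31 33 27
f 29 33 28
f 32 30 28
f 28 33 32
f 32 31 30
f 33 31 32
f 35 37 34
f 38 35 34
f 34 37 36
f 36 38 34
f 35 41 37
f 39 35 38
f 39 41 35
f 37 41 36
f 40 38 36
f 36 41 40
f 40 39 38
f 41 39 40
f 42 79 58
f 79 53 82
f 58 82 47
f 79 82 58
f 42 58 54
f 58 47 59
f 54 59 43
f 58 59 54
f 42 54 63
f 54 43 64
f 63 64 49
f 54 64 63
f 42 63 75
f 63 49 78
f 75 78 52
f 63 78 75
f 42 75 79
f 75 52 83
f 79 83 53
f 75 83 79
f 43 59 70
f 59 47 73
f 70 73 51
f 59 73 70
f 47 82 60
f 82 53 81
f 60 81 46
f 82 81 60
f 53 83 80
f 83 52 76
f 80 76 44
f 83 76 80
f 52 78 77
f 78 49 65
f 77 65 48
f 78 65 77
f 49 64 69
f 64 43 66
f 69 66 50
f 64 66 69
f 45 71 57
f 71 51 72
f 57 72 46
f 71 72 57
f 45 57 55
f 57 46 56
f 55 56 44
f 57 56 55
f 45 55 62
f 55 44 61
f 62 61 48
f 55 61 62
f 45 62 67
f 62 48 68
f 67 68 50
f 62 68 67
f 45 67 71
f 67 50 74
f 71 74 51
f 67 74 71
f 46 72 60
f 72 51 73
f 60 73 47
f 72 73 60
f 44 56 80
f 56 46 81
f 80 81 53
f 56 81 80
f 48 61 77
f 61 44 76
f 77 76 52
f 61 76 77
f 50 68 69
f 68 48 65
f 69 65 49
f 68 65 69
f 51 74 70
f 74 50 66
f 70 66 43
f 74 66 70



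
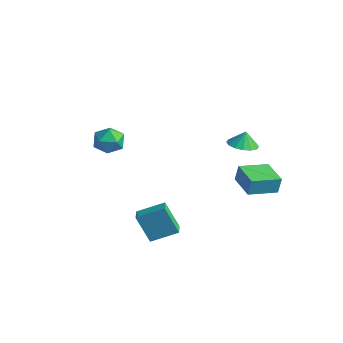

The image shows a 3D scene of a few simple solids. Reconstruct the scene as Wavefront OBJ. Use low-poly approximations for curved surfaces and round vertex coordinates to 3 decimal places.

v 2.97 3.572 2.039
v 3.624 4.269 1.87
v 2.93 3.848 3.021
v 3.178 4.487 1.791
v 2.677 4.459 1.778
v 2.254 4.195 1.836
v 2.023 3.763 1.947
v 2.046 3.28 2.084
v 2.316 2.876 2.208
v 2.762 2.658 2.288
v 3.263 2.685 2.3
v 3.686 2.95 2.243
v 3.917 3.382 2.131
v 3.894 3.864 1.995
v -4.004 -0.223 0.321
v -3.38 -0.276 1.205
v -4.2 -1.964 0.355
v -3.576 -2.017 1.239
v -4.56 -1.569 1.296
v -4.439 -0.492 1.275
v -3.141 -1.748 0.285
v -3.02 -0.671 0.264
v -2.847 -1.218 1.183
v -3.724 -1.108 1.808
v -3.856 -1.132 -0.248
v -4.733 -1.022 0.377
v 2.744 3.214 -1.077
v 2.821 3.421 0.052
v 3.342 5.063 -1.457
v 3.418 5.27 -0.328
v 4.542 2.63 -1.092
v 4.618 2.837 0.037
v 5.139 4.479 -1.472
v 5.216 4.686 -0.343
v 2.824 -3.351 -3.285
v 1.998 -3.741 -1.45
v 2.153 -2.761 -3.461
v 1.328 -3.152 -1.626
v 3.812 -2.008 -2.554
v 2.987 -2.399 -0.719
v 3.142 -1.419 -2.73
v 2.316 -1.809 -0.895
f 2 1 4
f 2 4 3
f 4 1 5
f 4 5 3
f 5 1 6
f 5 6 3
f 6 1 7
f 6 7 3
f 7 1 8
f 7 8 3
f 8 1 9
f 8 9 3
f 9 1 10
f 9 10 3
f 10 1 11
f 10 11 3
f 11 1 12
f 11 12 3
f 12 1 13
f 12 13 3
f 13 1 14
f 13 14 3
f 14 1 2
f 14 2 3
f 15 26 20
f 15 20 16
f 15 16 22
f 15 22 25
f 15 25 26
f 16 20 24
f 20 26 19
f 26 25 17
f 25 22 21
f 22 16 23
f 18 24 19
f 18 19 17
f 18 17 21
f 18 21 23
f 18 23 24
f 19 24 20
f 17 19 26
f 21 17 25
f 23 21 22
f 24 23 16
f 28 30 27
f 31 28 27
f 27 30 29
f 29 31 27
f 28 34 30
f 32 28 31
f 32 34 28
f 30 34 29
f 33 31 29
f 29 34 33
f 33 32 31
f 34 32 33
f 36 38 35
f 39 36 35
f 35 38 37
f 37 39 35
f 36 42 38
f 40 36 39
f 40 42 36
f 38 42 37
f 41 39 37
f 37 42 41
f 41 40 39
f 42 40 41



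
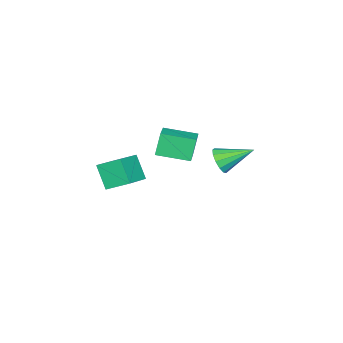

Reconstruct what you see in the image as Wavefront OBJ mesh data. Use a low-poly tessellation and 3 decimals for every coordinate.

v -1.611 -1.63 1.662
v -2.082 -1.569 2.893
v -2.153 -0.012 1.375
v -2.624 0.049 2.606
v -0.256 -1.089 2.154
v -0.727 -1.028 3.385
v -0.798 0.529 1.867
v -1.269 0.59 3.098
v -2.4 -4.515 -0.475
v -0.741 -4.522 0.172
v -2.644 -3.317 0.165
v -0.986 -3.324 0.811
v -1.914 -3.756 -1.711
v -0.256 -3.763 -1.065
v -2.159 -2.558 -1.072
v -0.5 -2.565 -0.425
v -0.759 2.031 2.334
v -0.088 2.128 2.699
v -1.401 3.489 3.126
v -0.056 2.345 2.325
v -0.247 2.462 1.954
v -0.601 2.443 1.703
v -1.005 2.292 1.653
v -1.33 2.058 1.819
v -1.475 1.816 2.149
v -1.392 1.642 2.537
v -1.108 1.591 2.861
v -0.713 1.68 3.018
v -0.333 1.88 2.957
f 2 4 1
f 5 2 1
f 1 4 3
f 3 5 1
f 2 8 4
f 6 2 5
f 6 8 2
f 4 8 3
f 7 5 3
f 3 8 7
f 7 6 5
f 8 6 7
f 10 12 9
f 13 10 9
f 9 12 11
f 11 13 9
f 10 16 12
f 14 10 13
f 14 16 10
f 12 16 11
f 15 13 11
f 11 16 15
f 15 14 13
f 16 14 15
f 18 17 20
f 18 20 19
f 20 17 21
f 20 21 19
f 21 17 22
f 21 22 19
f 22 17 23
f 22 23 19
f 23 17 24
f 23 24 19
f 24 17 25
f 24 25 19
f 25 17 26
f 25 26 19
f 26 17 27
f 26 27 19
f 27 17 28
f 27 28 19
f 28 17 29
f 28 29 19
f 29 17 18
f 29 18 19



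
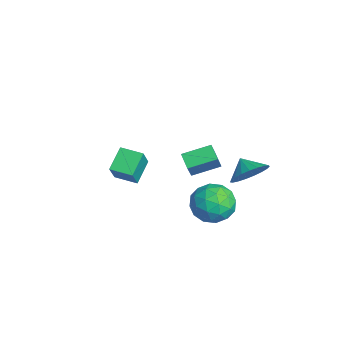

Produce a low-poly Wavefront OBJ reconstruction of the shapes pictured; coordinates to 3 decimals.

v 2.423 0.054 -2.127
v 3.043 1.078 -2.451
v 4.157 -0.858 -1.689
v 4.777 0.166 -2.013
v 4.074 0.164 -0.991
v 3.002 0.728 -1.261
v 4.198 -0.508 -2.879
v 3.126 0.056 -3.149
v 4.14 0.731 -2.915
v 4.064 1.146 -1.749
v 3.136 -0.926 -2.391
v 3.06 -0.511 -1.225
v 2.581 0.646 -2.327
v 4.619 -0.426 -1.813
v 4.206 -0.427 -1.212
v 4.571 0.175 -1.402
v 2.557 0.44 -1.628
v 2.922 1.042 -1.819
v 3.527 0.505 -0.96
v 4.278 -0.822 -2.321
v 4.643 -0.22 -2.512
v 2.629 0.045 -2.738
v 2.994 0.647 -2.928
v 3.673 -0.285 -3.18
v 3.59 1.044 -2.791
v 4.61 0.508 -2.533
v 4.269 0.112 -3.042
v 3.639 0.443 -3.201
v 3.546 1.288 -2.105
v 4.565 0.752 -1.847
v 4.151 0.751 -1.247
v 3.521 1.082 -1.406
v 4.19 1.084 -2.378
v 2.635 -0.532 -2.293
v 3.654 -1.068 -2.035
v 3.679 -0.862 -2.734
v 3.049 -0.531 -2.893
v 2.59 -0.288 -1.607
v 3.61 -0.824 -1.349
v 3.561 -0.223 -0.939
v 2.931 0.108 -1.098
v 3.01 -0.864 -1.762
v 3.975 1.853 0.12
v 4.644 1.248 0.714
v 3.165 1.567 0.74
v 4.665 1.644 0.924
v 4.567 2.076 0.996
v 4.366 2.47 0.916
v 4.098 2.757 0.698
v 3.809 2.888 0.381
v 3.548 2.84 0.018
v 3.361 2.622 -0.327
v 3.281 2.27 -0.595
v 3.32 1.847 -0.739
v 3.473 1.424 -0.735
v 3.713 1.076 -0.583
v 3.998 0.863 -0.309
v 4.279 0.82 0.039
v 4.507 0.956 0.4
v -2.678 0.541 -4.817
v -3.64 0.428 -4.363
v -2.628 2.153 -4.311
v -3.59 2.04 -3.856
v -2.15 0.2 -3.784
v -3.112 0.087 -3.329
v -2.1 1.812 -3.277
v -3.062 1.699 -2.823
v 1.685 -3.831 0.774
v 2.45 -4.223 2.003
v 2.376 -2.844 0.66
v 3.141 -3.237 1.889
v 2.599 -4.563 -0.029
v 3.364 -4.956 1.2
v 3.29 -3.577 -0.143
v 4.055 -3.969 1.086
f 1 38 17
f 38 12 41
f 17 41 6
f 38 41 17
f 1 17 13
f 17 6 18
f 13 18 2
f 17 18 13
f 1 13 22
f 13 2 23
f 22 23 8
f 13 23 22
f 1 22 34
f 22 8 37
f 34 37 11
f 22 37 34
f 1 34 38
f 34 11 42
f 38 42 12
f 34 42 38
f 2 18 29
f 18 6 32
f 29 32 10
f 18 32 29
f 6 41 19
f 41 12 40
f 19 40 5
f 41 40 19
f 12 42 39
f 42 11 35
f 39 35 3
f 42 35 39
f 11 37 36
f 37 8 24
f 36 24 7
f 37 24 36
f 8 23 28
f 23 2 25
f 28 25 9
f 23 25 28
f 4 30 16
f 30 10 31
f 16 31 5
f 30 31 16
f 4 16 14
f 16 5 15
f 14 15 3
f 16 15 14
f 4 14 21
f 14 3 20
f 21 20 7
f 14 20 21
f 4 21 26
f 21 7 27
f 26 27 9
f 21 27 26
f 4 26 30
f 26 9 33
f 30 33 10
f 26 33 30
f 5 31 19
f 31 10 32
f 19 32 6
f 31 32 19
f 3 15 39
f 15 5 40
f 39 40 12
f 15 40 39
f 7 20 36
f 20 3 35
f 36 35 11
f 20 35 36
f 9 27 28
f 27 7 24
f 28 24 8
f 27 24 28
f 10 33 29
f 33 9 25
f 29 25 2
f 33 25 29
f 44 43 46
f 44 46 45
f 46 43 47
f 46 47 45
f 47 43 48
f 47 48 45
f 48 43 49
f 48 49 45
f 49 43 50
f 49 50 45
f 50 43 51
f 50 51 45
f 51 43 52
f 51 52 45
f 52 43 53
f 52 53 45
f 53 43 54
f 53 54 45
f 54 43 55
f 54 55 45
f 55 43 56
f 55 56 45
f 56 43 57
f 56 57 45
f 57 43 58
f 57 58 45
f 58 43 59
f 58 59 45
f 59 43 44
f 59 44 45
f 61 63 60
f 64 61 60
f 60 63 62
f 62 64 60
f 61 67 63
f 65 61 64
f 65 67 61
f 63 67 62
f 66 64 62
f 62 67 66
f 66 65 64
f 67 65 66
f 69 71 68
f 72 69 68
f 68 71 70
f 70 72 68
f 69 75 71
f 73 69 72
f 73 75 69
f 71 75 70
f 74 72 70
f 70 75 74
f 74 73 72
f 75 73 74



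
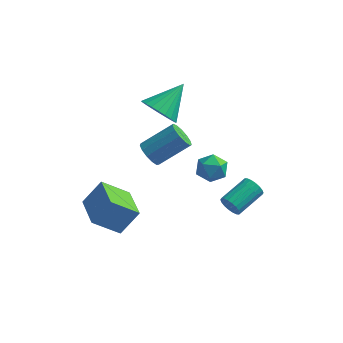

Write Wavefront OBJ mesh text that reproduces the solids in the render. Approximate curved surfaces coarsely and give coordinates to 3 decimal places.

v -4.992 -1.219 -0.523
v -4.265 -0.601 0.635
v -3.824 -0.624 -1.573
v -3.097 -0.006 -0.415
v -3.983 -2.814 -0.305
v -3.256 -2.196 0.853
v -2.815 -2.219 -1.355
v -2.088 -1.601 -0.197
v -2.631 3.05 3.126
v -1.712 2.877 2.695
v -1.829 4.45 4.274
v -1.86 3.161 2.452
v -2.126 3.429 2.312
v -2.468 3.638 2.296
v -2.835 3.758 2.406
v -3.172 3.771 2.626
v -3.426 3.673 2.922
v -3.559 3.481 3.249
v -3.55 3.223 3.557
v -3.402 2.939 3.8
v -3.136 2.672 3.94
v -2.794 2.463 3.956
v -2.427 2.342 3.846
v -2.09 2.33 3.626
v -1.836 2.427 3.33
v -1.704 2.62 3.003
v 1.464 1.054 -1.155
v 1.62 0.792 -0.627
v 2.373 2.183 -0.157
v 2.216 2.446 -0.685
v 1.83 0.733 -0.788
v 2.583 2.124 -0.319
v 1.968 0.737 -1.022
v 2.72 2.128 -0.553
v 2.005 0.804 -1.283
v 2.758 2.196 -0.813
v 1.936 0.921 -1.517
v 2.688 2.313 -1.048
v 1.773 1.065 -1.681
v 2.525 2.456 -1.211
v 1.548 1.206 -1.739
v 2.301 2.597 -1.27
v 1.307 1.317 -1.683
v 2.06 2.708 -1.213
v 1.097 1.376 -1.521
v 1.85 2.767 -1.052
v 0.96 1.372 -1.287
v 1.712 2.763 -0.818
v 0.922 1.304 -1.027
v 1.675 2.696 -0.557
v 0.992 1.187 -0.792
v 1.744 2.579 -0.323
v 1.155 1.044 -0.629
v 1.907 2.435 -0.159
v 1.379 0.903 -0.57
v 2.132 2.294 -0.101
v -3.113 3.061 -0.228
v -2.597 2.576 -0.476
v -1.232 3.455 0.639
v -1.747 3.939 0.888
v -2.591 2.904 -0.743
v -1.225 3.782 0.373
v -2.75 3.281 -0.846
v -1.384 4.16 0.27
v -3.024 3.589 -0.753
v -1.659 4.468 0.363
v -3.326 3.729 -0.493
v -1.961 4.608 0.623
v -3.561 3.657 -0.149
v -2.196 4.535 0.967
v -3.653 3.395 0.17
v -2.288 4.274 1.286
v -3.574 3.027 0.363
v -2.208 3.906 1.478
v -3.348 2.67 0.368
v -1.983 3.549 1.483
v -3.047 2.437 0.184
v -1.682 3.316 1.299
v -2.768 2.402 -0.131
v -1.402 3.281 0.985
v 0.735 0.678 2.615
v 1.19 0.332 2.028
v 0.55 -0.512 3.172
v 1.005 -0.858 2.585
v 1.357 -0.37 3.142
v 1.471 0.366 2.797
v 0.269 -0.546 2.403
v 0.383 0.19 2.058
v 0.902 -0.425 1.896
v 1.575 -0.316 2.353
v 0.165 0.136 2.847
v 0.838 0.245 3.304
f 2 4 1
f 5 2 1
f 1 4 3
f 3 5 1
f 2 8 4
f 6 2 5
f 6 8 2
f 4 8 3
f 7 5 3
f 3 8 7
f 7 6 5
f 8 6 7
f 10 9 12
f 10 12 11
f 12 9 13
f 12 13 11
f 13 9 14
f 13 14 11
f 14 9 15
f 14 15 11
f 15 9 16
f 15 16 11
f 16 9 17
f 16 17 11
f 17 9 18
f 17 18 11
f 18 9 19
f 18 19 11
f 19 9 20
f 19 20 11
f 20 9 21
f 20 21 11
f 21 9 22
f 21 22 11
f 22 9 23
f 22 23 11
f 23 9 24
f 23 24 11
f 24 9 25
f 24 25 11
f 25 9 26
f 25 26 11
f 26 9 10
f 26 10 11
f 28 27 31
f 28 31 29
f 29 31 32
f 29 32 30
f 31 27 33
f 31 33 32
f 32 33 34
f 32 34 30
f 33 27 35
f 33 35 34
f 34 35 36
f 34 36 30
f 35 27 37
f 35 37 36
f 36 37 38
f 36 38 30
f 37 27 39
f 37 39 38
f 38 39 40
f 38 40 30
f 39 27 41
f 39 41 40
f 40 41 42
f 40 42 30
f 41 27 43
f 41 43 42
f 42 43 44
f 42 44 30
f 43 27 45
f 43 45 44
f 44 45 46
f 44 46 30
f 45 27 47
f 45 47 46
f 46 47 48
f 46 48 30
f 47 27 49
f 47 49 48
f 48 49 50
f 48 50 30
f 49 27 51
f 49 51 50
f 50 51 52
f 50 52 30
f 51 27 53
f 51 53 52
f 52 53 54
f 52 54 30
f 53 27 55
f 53 55 54
f 54 55 56
f 54 56 30
f 55 27 28
f 55 28 56
f 56 28 29
f 56 29 30
f 58 57 61
f 58 61 59
f 59 61 62
f 59 62 60
f 61 57 63
f 61 63 62
f 62 63 64
f 62 64 60
f 63 57 65
f 63 65 64
f 64 65 66
f 64 66 60
f 65 57 67
f 65 67 66
f 66 67 68
f 66 68 60
f 67 57 69
f 67 69 68
f 68 69 70
f 68 70 60
f 69 57 71
f 69 71 70
f 70 71 72
f 70 72 60
f 71 57 73
f 71 73 72
f 72 73 74
f 72 74 60
f 73 57 75
f 73 75 74
f 74 75 76
f 74 76 60
f 75 57 77
f 75 77 76
f 76 77 78
f 76 78 60
f 77 57 79
f 77 79 78
f 78 79 80
f 78 80 60
f 79 57 58
f 79 58 80
f 80 58 59
f 80 59 60
f 81 92 86
f 81 86 82
f 81 82 88
f 81 88 91
f 81 91 92
f 82 86 90
f 86 92 85
f 92 91 83
f 91 88 87
f 88 82 89
f 84 90 85
f 84 85 83
f 84 83 87
f 84 87 89
f 84 89 90
f 85 90 86
f 83 85 92
f 87 83 91
f 89 87 88
f 90 89 82



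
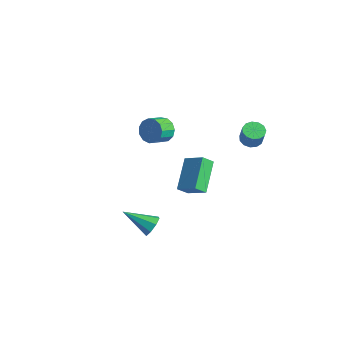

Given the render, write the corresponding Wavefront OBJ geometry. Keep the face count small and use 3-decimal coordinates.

v -2.113 2.575 -2.658
v -1.007 2.895 -2.033
v -1.981 3.177 -3.199
v -0.876 3.497 -2.574
v -1.084 1.303 -3.826
v 0.021 1.623 -3.201
v -0.953 1.905 -4.367
v 0.153 2.225 -3.742
v 2.342 -2.767 -2.367
v 2.805 -3.206 -2.241
v 1.218 -3.713 -1.533
v 2.773 -2.856 -1.888
v 2.488 -2.455 -1.816
v 2.118 -2.236 -2.066
v 1.88 -2.328 -2.493
v 1.912 -2.677 -2.846
v 2.196 -3.079 -2.918
v 2.566 -3.298 -2.668
v 3.724 2.125 2.721
v 4.223 2.365 2.547
v 4.615 2.214 3.466
v 4.116 1.975 3.639
v 4.04 2.609 2.665
v 4.431 2.458 3.584
v 3.757 2.699 2.801
v 4.148 2.548 3.72
v 3.463 2.607 2.911
v 3.854 2.456 3.83
v 3.252 2.362 2.96
v 3.643 2.211 3.879
v 3.192 2.042 2.934
v 3.583 1.891 3.853
v 3.3 1.748 2.839
v 3.691 1.598 3.758
v 3.543 1.575 2.707
v 3.934 1.424 3.626
v 3.844 1.576 2.58
v 4.235 1.425 3.498
v 4.107 1.751 2.496
v 4.498 1.6 3.415
v 4.248 2.045 2.485
v 4.639 1.895 3.403
v -2.483 1.46 -0.095
v -1.879 1.347 -0.558
v -1.733 0.447 -0.149
v -2.337 0.56 0.315
v -1.724 1.535 -0.199
v -1.578 0.635 0.21
v -1.81 1.7 0.193
v -1.664 0.799 0.602
v -2.11 1.788 0.493
v -1.964 0.888 0.903
v -2.528 1.772 0.608
v -2.382 0.872 1.017
v -2.932 1.658 0.499
v -2.786 0.757 0.908
v -3.193 1.48 0.201
v -3.048 0.579 0.611
v -3.229 1.296 -0.19
v -3.083 0.396 0.22
v -3.028 1.164 -0.551
v -2.882 0.264 -0.142
v -2.654 1.127 -0.767
v -2.508 0.226 -0.358
v -2.225 1.195 -0.77
v -2.079 0.294 -0.36
f 2 4 1
f 5 2 1
f 1 4 3
f 3 5 1
f 2 8 4
f 6 2 5
f 6 8 2
f 4 8 3
f 7 5 3
f 3 8 7
f 7 6 5
f 8 6 7
f 10 9 12
f 10 12 11
f 12 9 13
f 12 13 11
f 13 9 14
f 13 14 11
f 14 9 15
f 14 15 11
f 15 9 16
f 15 16 11
f 16 9 17
f 16 17 11
f 17 9 18
f 17 18 11
f 18 9 10
f 18 10 11
f 20 19 23
f 20 23 21
f 21 23 24
f 21 24 22
f 23 19 25
f 23 25 24
f 24 25 26
f 24 26 22
f 25 19 27
f 25 27 26
f 26 27 28
f 26 28 22
f 27 19 29
f 27 29 28
f 28 29 30
f 28 30 22
f 29 19 31
f 29 31 30
f 30 31 32
f 30 32 22
f 31 19 33
f 31 33 32
f 32 33 34
f 32 34 22
f 33 19 35
f 33 35 34
f 34 35 36
f 34 36 22
f 35 19 37
f 35 37 36
f 36 37 38
f 36 38 22
f 37 19 39
f 37 39 38
f 38 39 40
f 38 40 22
f 39 19 41
f 39 41 40
f 40 41 42
f 40 42 22
f 41 19 20
f 41 20 42
f 42 20 21
f 42 21 22
f 44 43 47
f 44 47 45
f 45 47 48
f 45 48 46
f 47 43 49
f 47 49 48
f 48 49 50
f 48 50 46
f 49 43 51
f 49 51 50
f 50 51 52
f 50 52 46
f 51 43 53
f 51 53 52
f 52 53 54
f 52 54 46
f 53 43 55
f 53 55 54
f 54 55 56
f 54 56 46
f 55 43 57
f 55 57 56
f 56 57 58
f 56 58 46
f 57 43 59
f 57 59 58
f 58 59 60
f 58 60 46
f 59 43 61
f 59 61 60
f 60 61 62
f 60 62 46
f 61 43 63
f 61 63 62
f 62 63 64
f 62 64 46
f 63 43 65
f 63 65 64
f 64 65 66
f 64 66 46
f 65 43 44
f 65 44 66
f 66 44 45
f 66 45 46

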